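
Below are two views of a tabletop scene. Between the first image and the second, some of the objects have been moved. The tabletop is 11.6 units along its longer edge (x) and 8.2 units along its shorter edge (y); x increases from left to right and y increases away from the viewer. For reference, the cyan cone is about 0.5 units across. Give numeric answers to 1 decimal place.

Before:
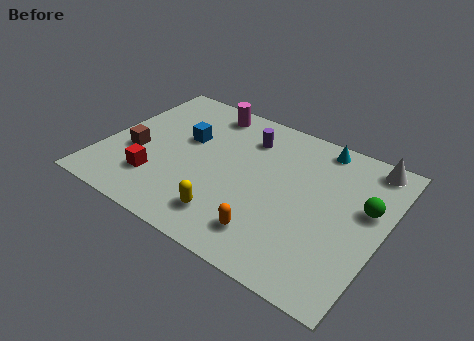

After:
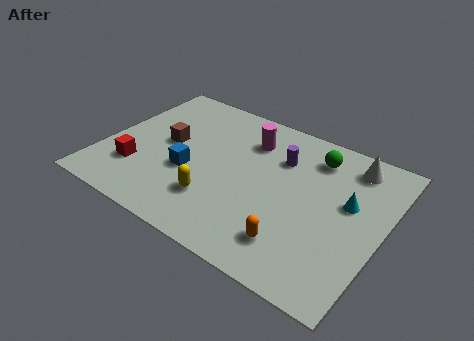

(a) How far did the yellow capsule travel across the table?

0.9

The yellow capsule was near (5.7, 1.6) before and (5.0, 2.2) after, so it travelled √(0.7² + 0.6²) ≈ 0.9 units.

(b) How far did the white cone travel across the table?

0.8

The white cone moved from about (10.6, 7.3) to (9.9, 6.9), a distance of √(0.7² + 0.4²) ≈ 0.8.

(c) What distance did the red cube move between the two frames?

0.9

The red cube was near (2.5, 2.1) before and (1.6, 2.3) after, so it travelled √(0.9² + 0.2²) ≈ 0.9 units.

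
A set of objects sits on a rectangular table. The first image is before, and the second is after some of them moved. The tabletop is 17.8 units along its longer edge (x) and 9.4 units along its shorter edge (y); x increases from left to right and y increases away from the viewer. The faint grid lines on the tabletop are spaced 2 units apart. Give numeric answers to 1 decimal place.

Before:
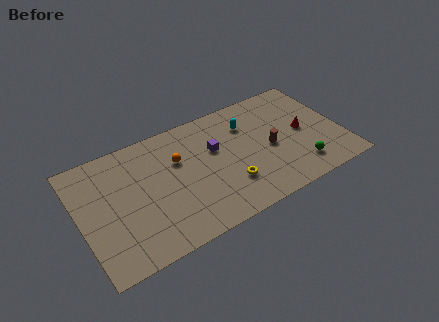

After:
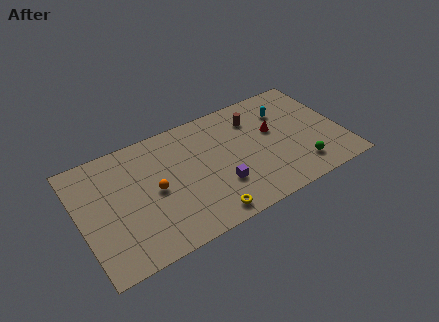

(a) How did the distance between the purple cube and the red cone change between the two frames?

-1.2

They were about 6.1 units apart before and 4.9 after — 1.2 units closer together.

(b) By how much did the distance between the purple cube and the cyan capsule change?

+3.9

The distance was about 2.6 in the first image and 6.5 in the second, so they moved 3.9 units further apart.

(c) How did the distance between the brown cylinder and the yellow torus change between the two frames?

+3.9

The distance was about 3.5 in the first image and 7.4 in the second, so they moved 3.9 units further apart.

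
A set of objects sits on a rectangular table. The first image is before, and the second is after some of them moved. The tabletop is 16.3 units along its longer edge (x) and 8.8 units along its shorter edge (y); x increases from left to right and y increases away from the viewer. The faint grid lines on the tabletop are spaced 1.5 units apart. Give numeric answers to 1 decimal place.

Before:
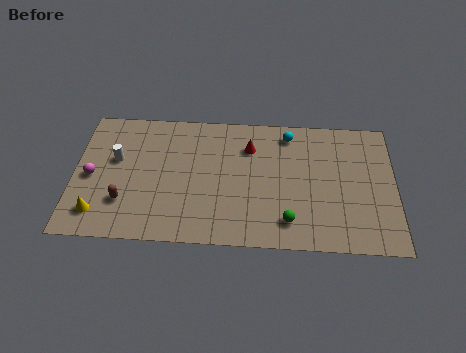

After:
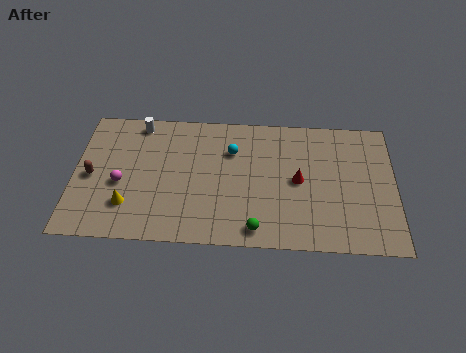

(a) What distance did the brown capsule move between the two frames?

2.3

The brown capsule was near (2.6, 2.5) before and (0.9, 4.1) after, so it travelled √(1.7² + 1.6²) ≈ 2.3 units.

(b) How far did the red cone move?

3.3

The red cone moved from about (8.9, 6.5) to (11.4, 4.4), a distance of √(2.5² + 2.1²) ≈ 3.3.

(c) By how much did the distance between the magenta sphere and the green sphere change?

-2.9

Before: roughly 10.3 units apart; after: 7.4. That's 2.9 units closer together.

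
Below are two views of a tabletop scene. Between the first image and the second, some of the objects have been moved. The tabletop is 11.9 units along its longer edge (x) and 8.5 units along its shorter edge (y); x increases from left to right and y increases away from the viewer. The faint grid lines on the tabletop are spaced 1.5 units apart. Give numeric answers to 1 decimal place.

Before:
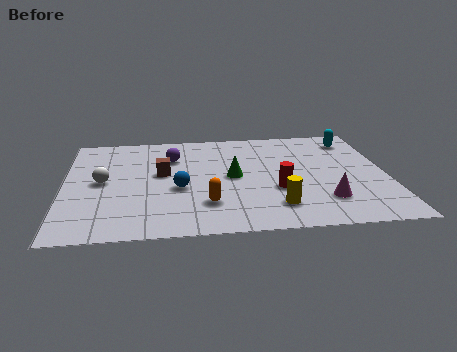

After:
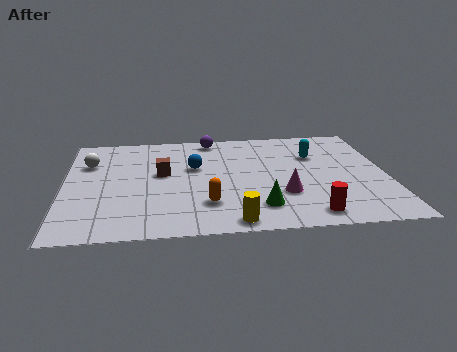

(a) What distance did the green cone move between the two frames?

2.7

From (6.2, 4.3) to (7.1, 1.8), the green cone covered √(0.9² + 2.5²) ≈ 2.7 units.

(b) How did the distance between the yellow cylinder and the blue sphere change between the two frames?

+0.7

They were about 3.9 units apart before and 4.6 after — 0.7 units further apart.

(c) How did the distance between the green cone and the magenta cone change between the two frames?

-2.7

They were about 4.0 units apart before and 1.3 after — 2.7 units closer together.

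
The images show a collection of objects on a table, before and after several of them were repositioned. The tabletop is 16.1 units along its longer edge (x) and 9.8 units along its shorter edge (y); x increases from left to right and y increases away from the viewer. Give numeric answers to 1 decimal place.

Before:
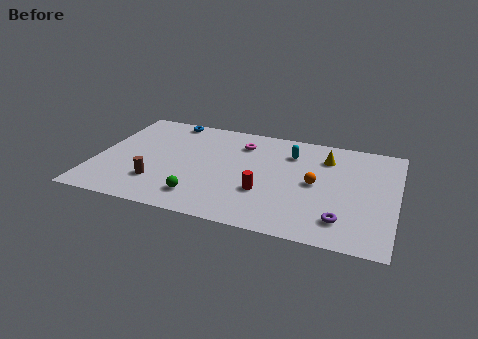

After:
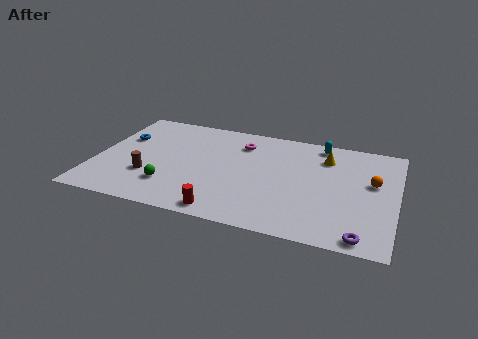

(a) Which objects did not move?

the magenta torus and the yellow cone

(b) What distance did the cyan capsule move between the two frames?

2.0

The cyan capsule moved from about (10.3, 7.4) to (11.8, 8.7), a distance of √(1.5² + 1.3²) ≈ 2.0.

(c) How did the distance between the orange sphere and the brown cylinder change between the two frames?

+3.5

Before: roughly 8.6 units apart; after: 12.1. That's 3.5 units further apart.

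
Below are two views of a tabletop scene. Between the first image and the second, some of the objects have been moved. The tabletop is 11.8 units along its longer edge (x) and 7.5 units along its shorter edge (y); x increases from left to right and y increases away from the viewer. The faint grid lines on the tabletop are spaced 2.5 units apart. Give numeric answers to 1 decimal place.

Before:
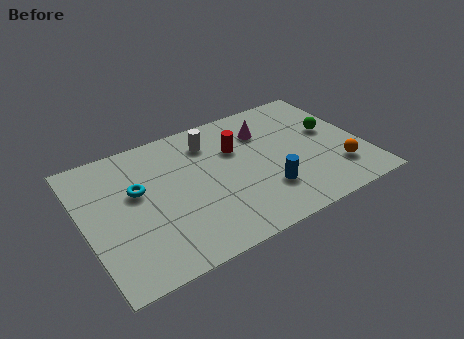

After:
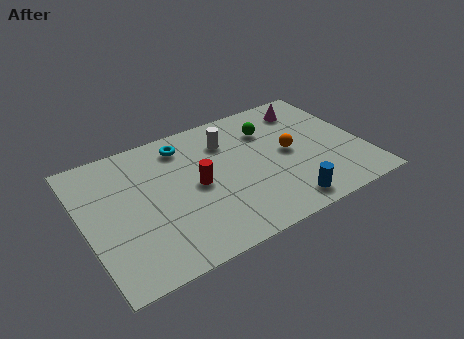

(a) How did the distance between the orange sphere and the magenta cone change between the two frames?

-1.8

The distance was about 4.4 in the first image and 2.6 in the second, so they moved 1.8 units closer together.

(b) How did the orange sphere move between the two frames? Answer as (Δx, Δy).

(-1.8, 1.9)

From the two frames, the orange sphere sits at roughly (10.5, 1.9) before and (8.7, 3.8) after.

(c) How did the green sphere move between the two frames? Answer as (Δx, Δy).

(-2.5, 1.2)

The green sphere was at about (10.6, 4.3) and moved to about (8.1, 5.5).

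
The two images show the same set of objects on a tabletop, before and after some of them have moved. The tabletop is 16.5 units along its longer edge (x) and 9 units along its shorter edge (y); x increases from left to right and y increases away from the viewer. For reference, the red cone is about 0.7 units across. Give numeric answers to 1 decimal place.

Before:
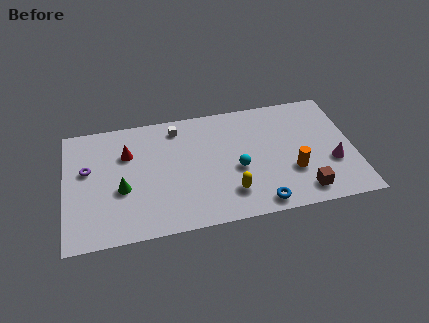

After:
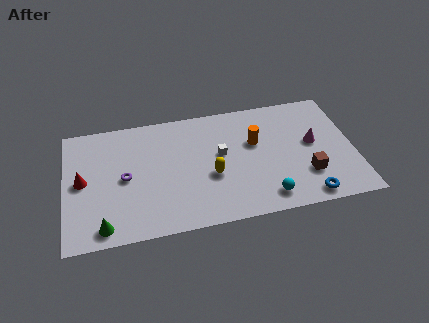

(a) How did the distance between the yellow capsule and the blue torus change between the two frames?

+4.0

The distance was about 1.9 in the first image and 5.9 in the second, so they moved 4.0 units further apart.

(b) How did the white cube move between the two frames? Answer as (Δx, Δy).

(2.4, -2.5)

From the two frames, the white cube sits at roughly (6.5, 7.6) before and (8.9, 5.1) after.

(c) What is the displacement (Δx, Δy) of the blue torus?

(2.7, 0.0)

The blue torus started near (10.9, 1.0) and ended near (13.6, 1.0).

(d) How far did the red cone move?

3.1

From (3.6, 6.2) to (1.0, 4.6), the red cone covered √(2.6² + 1.6²) ≈ 3.1 units.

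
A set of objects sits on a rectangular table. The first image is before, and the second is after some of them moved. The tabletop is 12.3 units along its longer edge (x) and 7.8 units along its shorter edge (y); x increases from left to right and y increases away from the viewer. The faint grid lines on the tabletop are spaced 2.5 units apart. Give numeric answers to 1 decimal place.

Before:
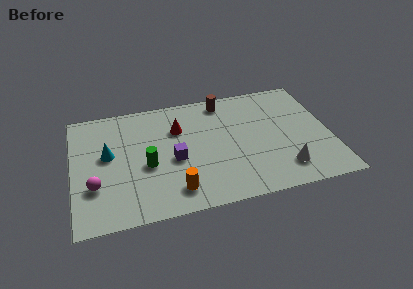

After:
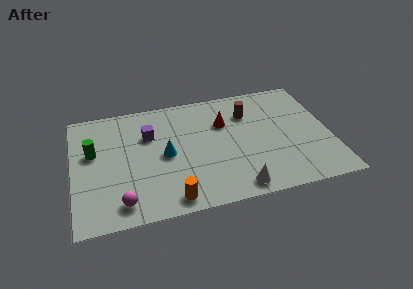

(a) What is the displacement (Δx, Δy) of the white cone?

(-2.3, -0.7)

The white cone was at about (9.9, 1.6) and moved to about (7.6, 0.9).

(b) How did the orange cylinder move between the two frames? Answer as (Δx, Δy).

(-0.2, -0.5)

The orange cylinder was at about (4.7, 1.4) and moved to about (4.5, 0.9).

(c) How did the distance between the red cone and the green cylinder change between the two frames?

+3.7

They were about 2.6 units apart before and 6.3 after — 3.7 units further apart.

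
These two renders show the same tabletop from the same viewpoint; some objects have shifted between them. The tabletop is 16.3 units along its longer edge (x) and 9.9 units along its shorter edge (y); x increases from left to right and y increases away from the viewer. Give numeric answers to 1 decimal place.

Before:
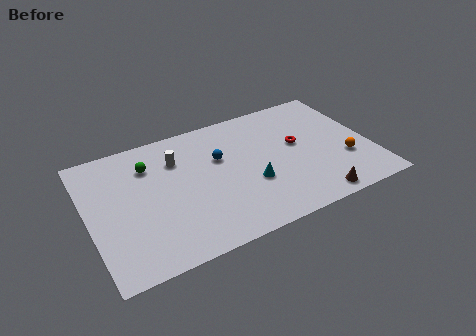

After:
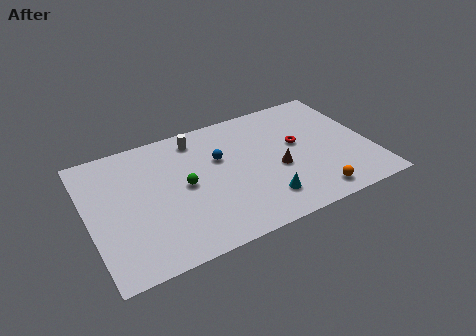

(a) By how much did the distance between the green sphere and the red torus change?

-2.0

Before: roughly 8.7 units apart; after: 6.7. That's 2.0 units closer together.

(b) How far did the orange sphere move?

3.0

The orange sphere moved from about (14.7, 3.3) to (12.5, 1.3), a distance of √(2.2² + 2.0²) ≈ 3.0.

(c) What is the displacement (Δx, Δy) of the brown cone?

(-1.7, 3.1)

The brown cone started near (12.5, 1.0) and ended near (10.8, 4.1).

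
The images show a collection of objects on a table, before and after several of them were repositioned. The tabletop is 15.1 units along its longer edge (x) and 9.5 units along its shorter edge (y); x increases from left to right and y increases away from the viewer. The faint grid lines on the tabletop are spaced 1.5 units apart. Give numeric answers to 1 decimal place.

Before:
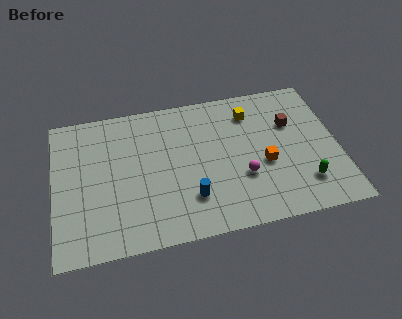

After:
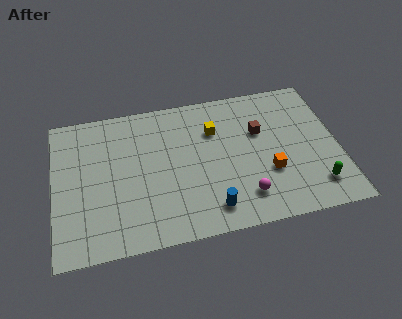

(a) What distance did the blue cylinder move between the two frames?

1.3

The blue cylinder moved from about (7.1, 2.5) to (8.1, 1.6), a distance of √(1.0² + 0.9²) ≈ 1.3.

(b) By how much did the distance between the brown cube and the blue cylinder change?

-1.4

The distance was about 6.8 in the first image and 5.4 in the second, so they moved 1.4 units closer together.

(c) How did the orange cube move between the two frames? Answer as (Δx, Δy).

(0.2, -0.6)

The orange cube started near (11.1, 3.9) and ended near (11.3, 3.3).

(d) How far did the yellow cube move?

2.2

The yellow cube moved from about (10.6, 7.5) to (8.6, 6.7), a distance of √(2.0² + 0.8²) ≈ 2.2.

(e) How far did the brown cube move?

1.7

The brown cube was near (12.7, 6.3) before and (11.0, 6.1) after, so it travelled √(1.7² + 0.2²) ≈ 1.7 units.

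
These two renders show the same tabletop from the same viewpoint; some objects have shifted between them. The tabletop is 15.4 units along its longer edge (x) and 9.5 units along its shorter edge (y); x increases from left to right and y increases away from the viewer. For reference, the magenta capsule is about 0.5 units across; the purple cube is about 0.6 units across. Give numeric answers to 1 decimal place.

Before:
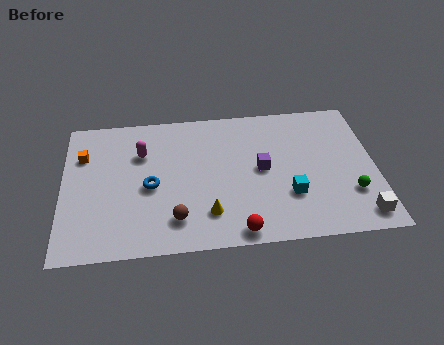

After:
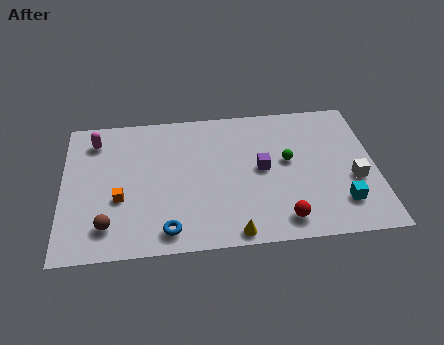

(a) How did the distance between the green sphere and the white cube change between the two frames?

+2.0

They were about 1.6 units apart before and 3.6 after — 2.0 units further apart.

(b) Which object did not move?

the purple cube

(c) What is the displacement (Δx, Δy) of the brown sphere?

(-3.3, -0.1)

The brown sphere started near (5.5, 2.0) and ended near (2.2, 1.9).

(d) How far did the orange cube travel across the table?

3.6

From (1.0, 6.7) to (2.8, 3.6), the orange cube covered √(1.8² + 3.1²) ≈ 3.6 units.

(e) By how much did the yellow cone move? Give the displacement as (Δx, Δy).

(1.2, -1.4)

From the two frames, the yellow cone sits at roughly (7.1, 2.2) before and (8.3, 0.8) after.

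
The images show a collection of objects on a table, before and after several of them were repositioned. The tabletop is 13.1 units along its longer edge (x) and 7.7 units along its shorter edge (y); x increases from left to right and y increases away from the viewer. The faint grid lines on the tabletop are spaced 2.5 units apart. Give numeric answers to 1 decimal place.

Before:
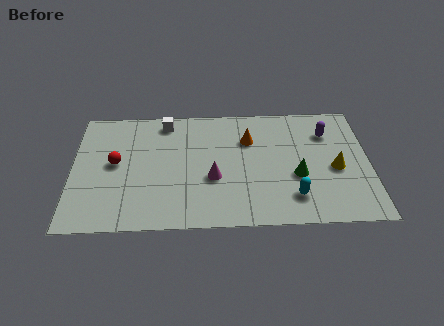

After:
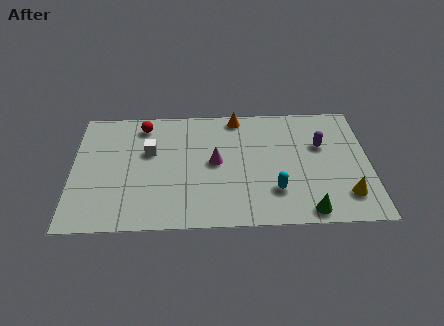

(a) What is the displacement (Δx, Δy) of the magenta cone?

(0.1, 1.0)

The magenta cone was at about (6.2, 3.0) and moved to about (6.3, 4.0).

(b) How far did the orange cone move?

1.6

The orange cone moved from about (7.8, 5.4) to (7.3, 6.9), a distance of √(0.5² + 1.5²) ≈ 1.6.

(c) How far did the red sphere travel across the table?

2.7

From (1.9, 4.1) to (3.1, 6.5), the red sphere covered √(1.2² + 2.4²) ≈ 2.7 units.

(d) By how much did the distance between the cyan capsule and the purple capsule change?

-0.8

Before: roughly 4.3 units apart; after: 3.5. That's 0.8 units closer together.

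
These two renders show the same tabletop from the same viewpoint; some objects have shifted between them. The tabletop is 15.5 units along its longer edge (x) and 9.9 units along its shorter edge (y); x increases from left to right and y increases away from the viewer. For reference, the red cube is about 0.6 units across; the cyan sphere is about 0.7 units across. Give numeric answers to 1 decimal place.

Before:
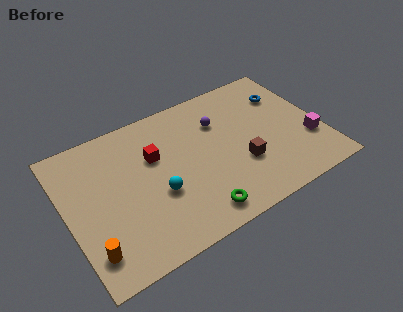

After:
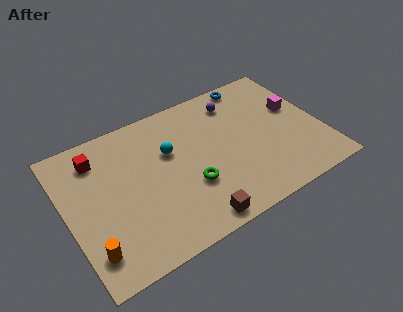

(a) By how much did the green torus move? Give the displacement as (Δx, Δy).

(-0.1, 2.0)

From the two frames, the green torus sits at roughly (7.3, 1.4) before and (7.2, 3.4) after.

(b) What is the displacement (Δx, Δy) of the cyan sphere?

(1.1, 2.5)

The cyan sphere was at about (5.3, 3.8) and moved to about (6.4, 6.3).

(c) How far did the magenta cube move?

2.7

The magenta cube moved from about (14.6, 3.2) to (14.2, 5.9), a distance of √(0.4² + 2.7²) ≈ 2.7.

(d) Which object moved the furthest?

the brown cube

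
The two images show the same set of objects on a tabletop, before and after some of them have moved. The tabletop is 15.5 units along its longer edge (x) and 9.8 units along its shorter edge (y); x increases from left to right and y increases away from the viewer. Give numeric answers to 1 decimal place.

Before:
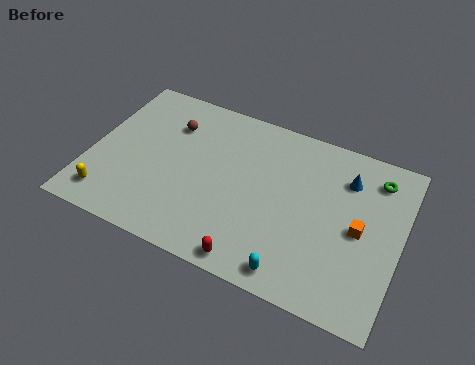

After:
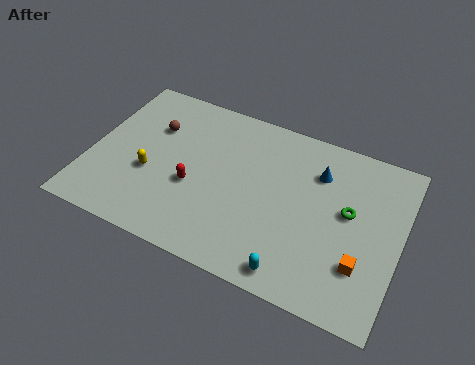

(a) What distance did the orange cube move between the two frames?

1.9

The orange cube was near (13.5, 4.7) before and (13.8, 2.8) after, so it travelled √(0.3² + 1.9²) ≈ 1.9 units.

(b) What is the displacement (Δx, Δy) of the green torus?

(-1.1, -2.5)

The green torus started near (14.0, 8.0) and ended near (12.9, 5.5).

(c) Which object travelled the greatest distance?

the red capsule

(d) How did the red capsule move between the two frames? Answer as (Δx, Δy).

(-3.4, 3.0)

The red capsule started near (8.7, 0.9) and ended near (5.3, 3.9).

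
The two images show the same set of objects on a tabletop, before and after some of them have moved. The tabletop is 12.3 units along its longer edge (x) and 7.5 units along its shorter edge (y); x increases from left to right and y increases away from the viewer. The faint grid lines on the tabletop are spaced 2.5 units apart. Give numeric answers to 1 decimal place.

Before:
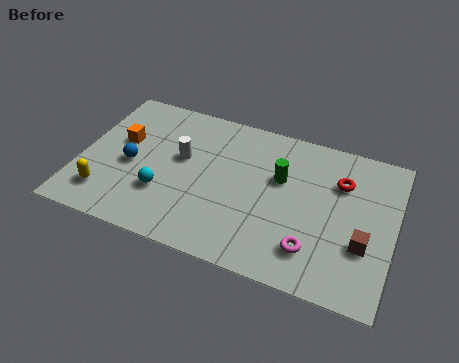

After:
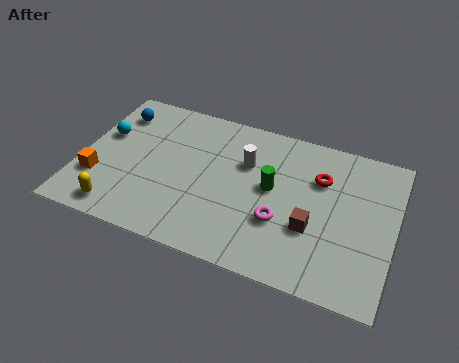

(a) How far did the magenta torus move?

1.6

The magenta torus was near (9.3, 1.7) before and (8.0, 2.6) after, so it travelled √(1.3² + 0.9²) ≈ 1.6 units.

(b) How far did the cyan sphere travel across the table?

3.4

From (3.4, 2.4) to (0.8, 4.6), the cyan sphere covered √(2.6² + 2.2²) ≈ 3.4 units.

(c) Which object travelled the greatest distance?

the cyan sphere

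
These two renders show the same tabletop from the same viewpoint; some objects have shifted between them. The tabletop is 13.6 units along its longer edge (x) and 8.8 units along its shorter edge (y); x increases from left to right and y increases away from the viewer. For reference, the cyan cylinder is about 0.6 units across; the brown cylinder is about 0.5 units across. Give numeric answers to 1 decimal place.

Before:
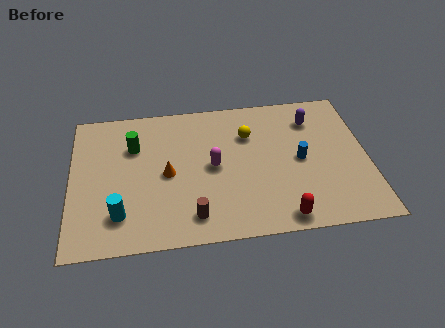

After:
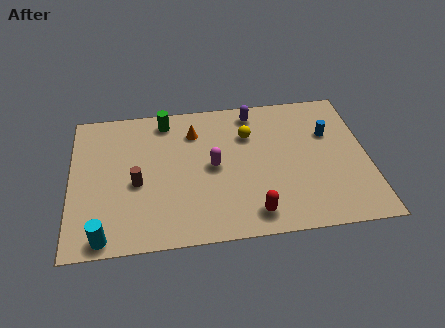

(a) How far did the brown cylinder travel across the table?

3.4

From (5.5, 1.5) to (3.0, 3.8), the brown cylinder covered √(2.5² + 2.3²) ≈ 3.4 units.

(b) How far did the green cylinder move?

2.1

The green cylinder was near (2.9, 6.1) before and (4.4, 7.6) after, so it travelled √(1.5² + 1.5²) ≈ 2.1 units.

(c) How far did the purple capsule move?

2.8

From (11.2, 6.8) to (8.5, 7.6), the purple capsule covered √(2.7² + 0.8²) ≈ 2.8 units.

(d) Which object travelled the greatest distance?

the brown cylinder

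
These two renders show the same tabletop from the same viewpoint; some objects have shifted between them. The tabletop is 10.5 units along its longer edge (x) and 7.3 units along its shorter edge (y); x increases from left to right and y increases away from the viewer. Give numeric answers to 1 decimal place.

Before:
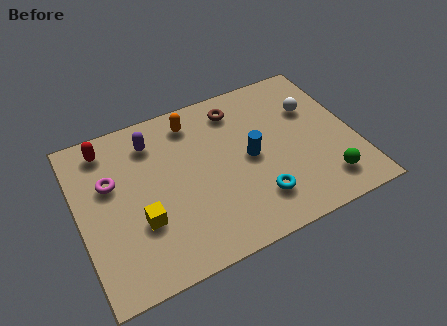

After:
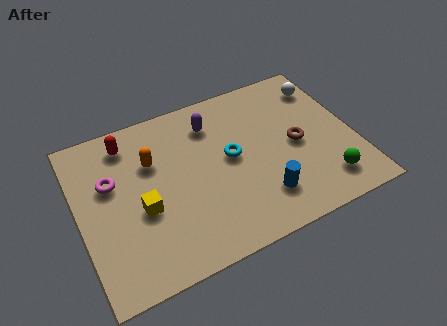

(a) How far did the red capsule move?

0.8

The red capsule was near (1.3, 6.2) before and (2.1, 6.1) after, so it travelled √(0.8² + 0.1²) ≈ 0.8 units.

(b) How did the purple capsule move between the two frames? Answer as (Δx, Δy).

(2.3, -0.1)

From the two frames, the purple capsule sits at roughly (3.0, 5.8) before and (5.3, 5.7) after.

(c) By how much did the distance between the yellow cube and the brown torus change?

+0.6

Before: roughly 5.4 units apart; after: 6.0. That's 0.6 units further apart.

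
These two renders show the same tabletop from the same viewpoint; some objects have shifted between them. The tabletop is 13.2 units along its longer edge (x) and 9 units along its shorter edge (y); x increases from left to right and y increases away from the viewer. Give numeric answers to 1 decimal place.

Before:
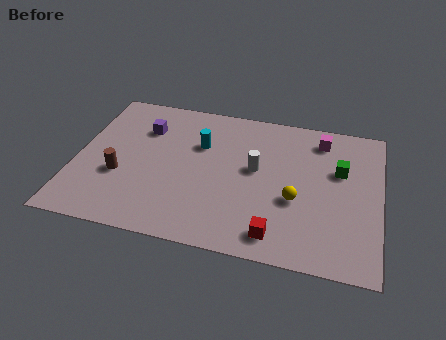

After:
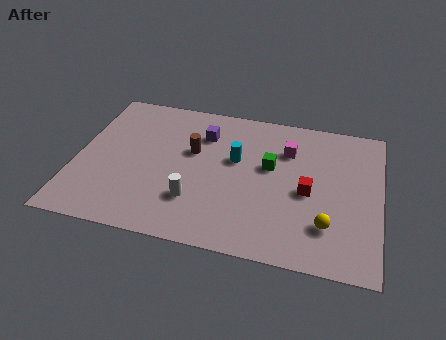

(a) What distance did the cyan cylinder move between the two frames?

1.7

From (5.3, 6.0) to (6.9, 5.4), the cyan cylinder covered √(1.6² + 0.6²) ≈ 1.7 units.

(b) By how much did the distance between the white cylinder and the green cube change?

+0.5

Before: roughly 3.7 units apart; after: 4.2. That's 0.5 units further apart.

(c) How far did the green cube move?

3.0

The green cube was near (11.4, 5.7) before and (8.4, 5.3) after, so it travelled √(3.0² + 0.4²) ≈ 3.0 units.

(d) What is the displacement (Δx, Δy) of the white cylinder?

(-2.5, -2.5)

From the two frames, the white cylinder sits at roughly (7.8, 5.0) before and (5.3, 2.5) after.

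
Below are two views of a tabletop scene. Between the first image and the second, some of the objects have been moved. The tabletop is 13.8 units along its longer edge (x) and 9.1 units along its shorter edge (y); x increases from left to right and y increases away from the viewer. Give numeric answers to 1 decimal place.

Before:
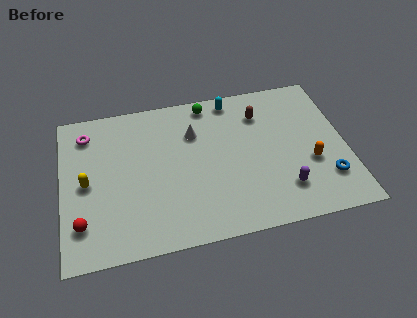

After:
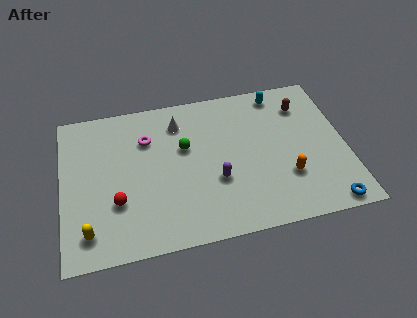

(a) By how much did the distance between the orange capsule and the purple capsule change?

+1.5

They were about 1.9 units apart before and 3.4 after — 1.5 units further apart.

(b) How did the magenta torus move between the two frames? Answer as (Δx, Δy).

(2.9, -0.9)

From the two frames, the magenta torus sits at roughly (1.3, 7.4) before and (4.2, 6.5) after.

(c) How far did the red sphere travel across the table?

1.9

The red sphere was near (0.9, 2.1) before and (2.6, 3.0) after, so it travelled √(1.7² + 0.9²) ≈ 1.9 units.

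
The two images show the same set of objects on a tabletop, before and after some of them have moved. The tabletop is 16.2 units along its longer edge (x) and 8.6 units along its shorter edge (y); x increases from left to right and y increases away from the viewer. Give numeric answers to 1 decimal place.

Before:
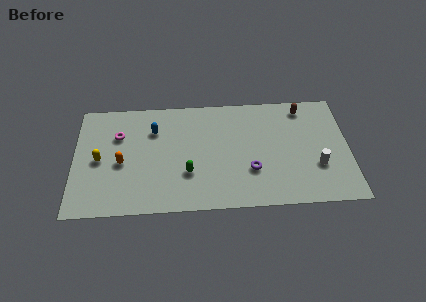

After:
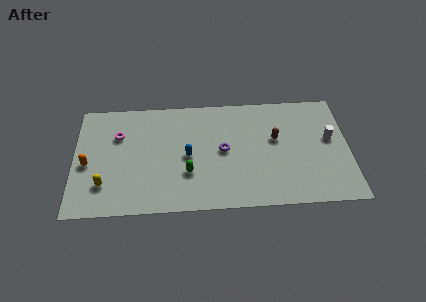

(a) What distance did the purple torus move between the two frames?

2.3

From (10.4, 2.8) to (8.8, 4.4), the purple torus covered √(1.6² + 1.6²) ≈ 2.3 units.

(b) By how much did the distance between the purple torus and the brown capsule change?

-2.4

The distance was about 5.6 in the first image and 3.2 in the second, so they moved 2.4 units closer together.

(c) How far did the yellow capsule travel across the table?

1.9

From (1.5, 4.1) to (1.8, 2.2), the yellow capsule covered √(0.3² + 1.9²) ≈ 1.9 units.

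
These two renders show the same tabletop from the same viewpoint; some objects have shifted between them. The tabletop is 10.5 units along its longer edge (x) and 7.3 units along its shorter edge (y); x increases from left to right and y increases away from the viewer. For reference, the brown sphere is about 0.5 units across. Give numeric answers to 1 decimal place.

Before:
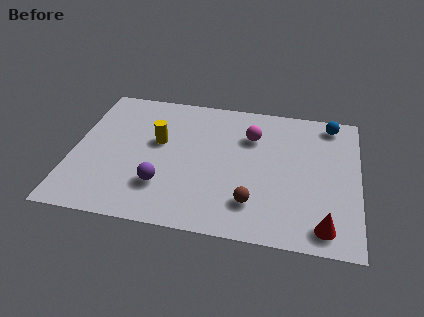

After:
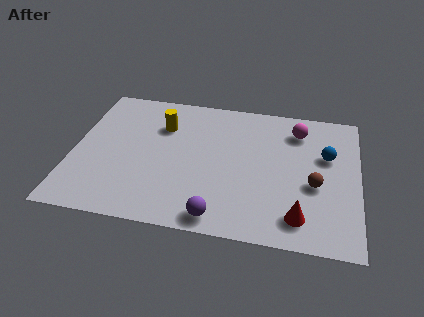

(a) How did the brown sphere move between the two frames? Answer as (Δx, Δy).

(2.2, 1.3)

From the two frames, the brown sphere sits at roughly (6.7, 1.7) before and (8.9, 3.0) after.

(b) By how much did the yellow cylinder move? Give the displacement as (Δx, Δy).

(0.1, 0.9)

The yellow cylinder started near (3.1, 4.3) and ended near (3.2, 5.2).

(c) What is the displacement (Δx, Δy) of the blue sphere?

(-0.1, -1.8)

From the two frames, the blue sphere sits at roughly (9.4, 6.4) before and (9.3, 4.6) after.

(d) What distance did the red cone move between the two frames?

0.9

From (9.3, 1.0) to (8.4, 1.3), the red cone covered √(0.9² + 0.3²) ≈ 0.9 units.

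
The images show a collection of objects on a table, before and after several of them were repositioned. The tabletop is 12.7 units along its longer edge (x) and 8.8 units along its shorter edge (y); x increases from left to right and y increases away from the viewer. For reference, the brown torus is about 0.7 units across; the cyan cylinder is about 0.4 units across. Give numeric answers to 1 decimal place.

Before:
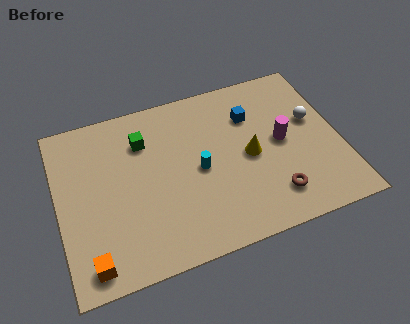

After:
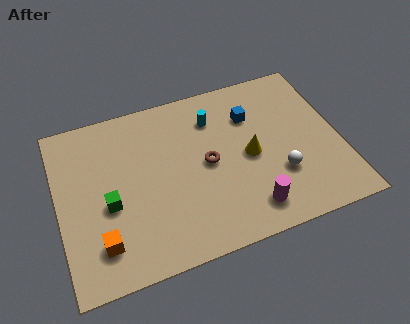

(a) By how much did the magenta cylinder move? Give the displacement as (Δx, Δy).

(-1.8, -3.0)

The magenta cylinder was at about (10.1, 4.5) and moved to about (8.3, 1.5).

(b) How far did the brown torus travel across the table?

3.7

From (9.4, 1.8) to (6.7, 4.4), the brown torus covered √(2.7² + 2.6²) ≈ 3.7 units.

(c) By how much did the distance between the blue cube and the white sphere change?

+0.7

The distance was about 2.9 in the first image and 3.6 in the second, so they moved 0.7 units further apart.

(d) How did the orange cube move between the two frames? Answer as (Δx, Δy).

(0.5, 0.8)

From the two frames, the orange cube sits at roughly (1.2, 1.1) before and (1.7, 1.9) after.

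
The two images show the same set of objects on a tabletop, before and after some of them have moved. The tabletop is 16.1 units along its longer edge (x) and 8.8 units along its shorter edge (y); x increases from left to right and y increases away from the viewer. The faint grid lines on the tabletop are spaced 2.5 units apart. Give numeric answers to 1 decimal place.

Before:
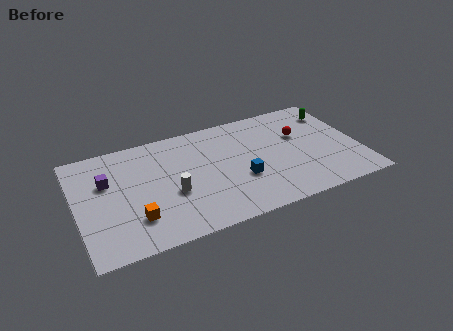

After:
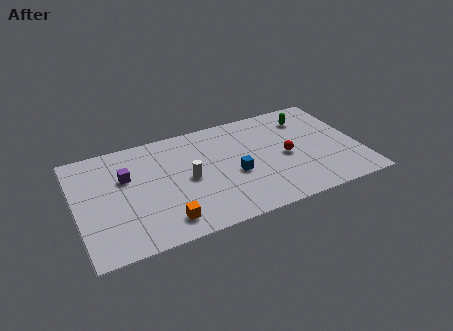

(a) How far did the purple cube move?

1.1

The purple cube was near (1.8, 5.7) before and (2.9, 5.7) after, so it travelled √(1.1² + 0.0²) ≈ 1.1 units.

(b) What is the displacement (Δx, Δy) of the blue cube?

(-0.3, 0.5)

The blue cube was at about (9.2, 3.2) and moved to about (8.9, 3.7).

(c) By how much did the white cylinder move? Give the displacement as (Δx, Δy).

(1.0, 0.8)

The white cylinder was at about (5.3, 3.5) and moved to about (6.3, 4.3).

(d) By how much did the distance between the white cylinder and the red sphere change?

-2.3

Before: roughly 7.9 units apart; after: 5.6. That's 2.3 units closer together.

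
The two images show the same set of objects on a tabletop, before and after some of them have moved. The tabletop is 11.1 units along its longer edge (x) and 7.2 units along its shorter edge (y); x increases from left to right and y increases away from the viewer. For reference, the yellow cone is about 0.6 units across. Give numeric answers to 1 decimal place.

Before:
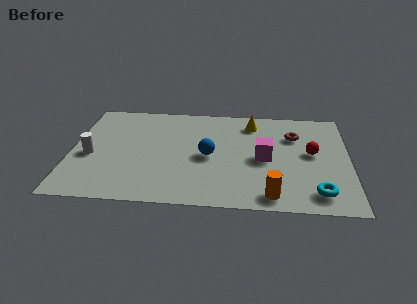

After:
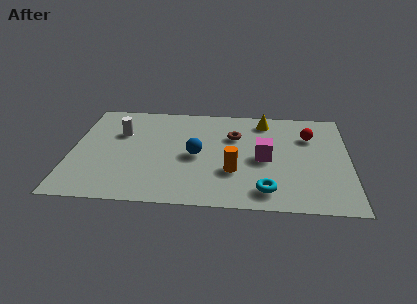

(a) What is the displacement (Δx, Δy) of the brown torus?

(-2.4, -0.2)

From the two frames, the brown torus sits at roughly (8.9, 5.1) before and (6.5, 4.9) after.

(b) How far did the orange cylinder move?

2.1

The orange cylinder was near (8.0, 0.9) before and (6.5, 2.4) after, so it travelled √(1.5² + 1.5²) ≈ 2.1 units.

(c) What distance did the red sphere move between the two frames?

1.2

From (9.6, 3.9) to (9.5, 5.1), the red sphere covered √(0.1² + 1.2²) ≈ 1.2 units.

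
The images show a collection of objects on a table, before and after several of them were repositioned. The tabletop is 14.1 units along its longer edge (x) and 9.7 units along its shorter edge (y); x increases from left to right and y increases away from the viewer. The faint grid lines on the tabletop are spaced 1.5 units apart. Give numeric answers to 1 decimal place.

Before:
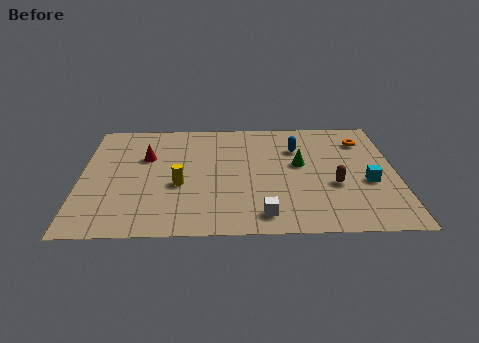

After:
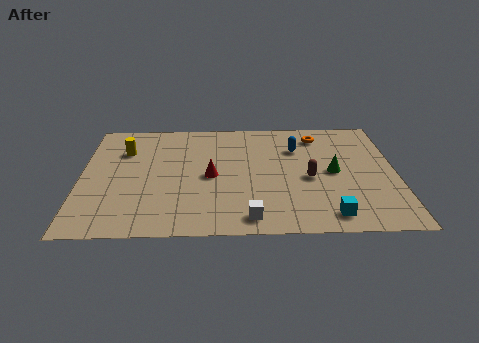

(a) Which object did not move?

the blue capsule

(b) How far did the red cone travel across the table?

3.4

The red cone moved from about (2.9, 6.3) to (5.8, 4.6), a distance of √(2.9² + 1.7²) ≈ 3.4.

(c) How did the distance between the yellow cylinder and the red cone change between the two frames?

+1.7

They were about 2.8 units apart before and 4.5 after — 1.7 units further apart.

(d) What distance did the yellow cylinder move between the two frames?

3.9

The yellow cylinder was near (4.4, 3.9) before and (1.9, 6.9) after, so it travelled √(2.5² + 3.0²) ≈ 3.9 units.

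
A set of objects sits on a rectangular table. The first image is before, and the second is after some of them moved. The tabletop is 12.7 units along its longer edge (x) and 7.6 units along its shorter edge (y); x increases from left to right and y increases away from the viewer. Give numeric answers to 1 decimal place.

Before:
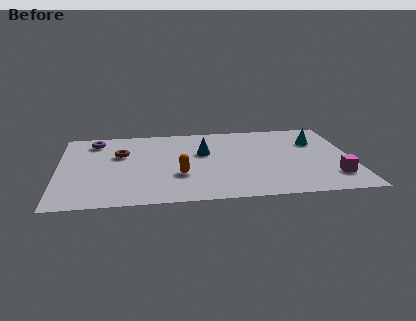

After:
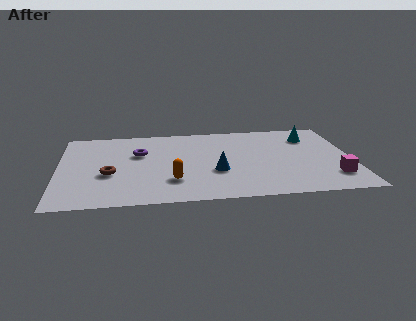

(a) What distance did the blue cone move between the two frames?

2.0

The blue cone moved from about (6.3, 4.7) to (6.8, 2.8), a distance of √(0.5² + 1.9²) ≈ 2.0.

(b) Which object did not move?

the magenta cube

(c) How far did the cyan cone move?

0.5

The cyan cone was near (11.2, 5.3) before and (11.0, 5.8) after, so it travelled √(0.2² + 0.5²) ≈ 0.5 units.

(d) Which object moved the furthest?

the purple torus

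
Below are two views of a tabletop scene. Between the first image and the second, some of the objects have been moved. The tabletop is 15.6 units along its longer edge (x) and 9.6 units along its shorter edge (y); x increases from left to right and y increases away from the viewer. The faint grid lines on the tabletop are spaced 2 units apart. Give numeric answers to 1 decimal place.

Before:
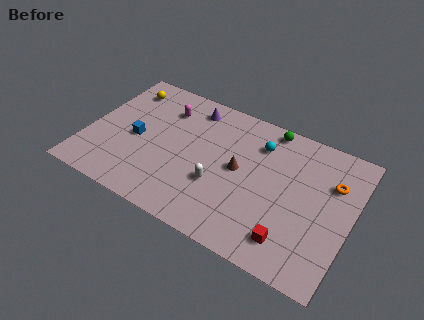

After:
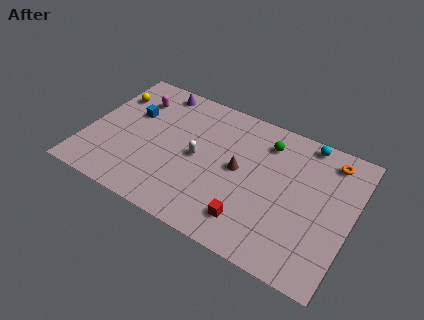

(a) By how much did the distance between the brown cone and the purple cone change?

+2.0

Before: roughly 4.5 units apart; after: 6.5. That's 2.0 units further apart.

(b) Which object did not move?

the brown cone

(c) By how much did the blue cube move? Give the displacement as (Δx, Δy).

(-0.5, 1.7)

The blue cube was at about (2.9, 4.4) and moved to about (2.4, 6.1).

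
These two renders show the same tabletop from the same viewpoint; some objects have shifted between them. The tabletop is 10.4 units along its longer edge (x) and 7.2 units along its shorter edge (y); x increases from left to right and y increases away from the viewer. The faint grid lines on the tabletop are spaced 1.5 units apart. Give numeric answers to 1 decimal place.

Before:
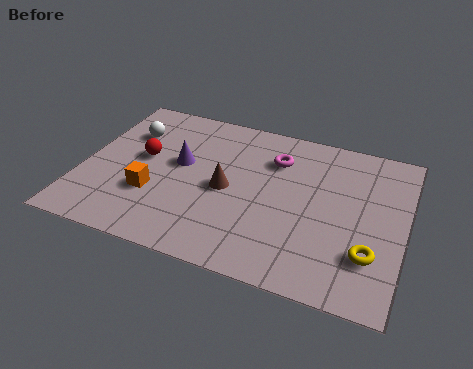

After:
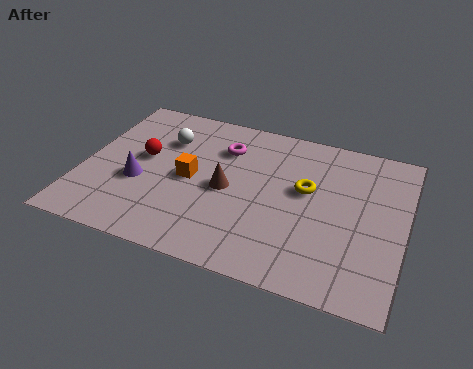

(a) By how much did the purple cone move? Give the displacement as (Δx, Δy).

(-1.2, -1.3)

The purple cone started near (3.1, 4.1) and ended near (1.9, 2.8).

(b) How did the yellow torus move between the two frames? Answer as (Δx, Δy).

(-2.2, 2.2)

From the two frames, the yellow torus sits at roughly (9.4, 2.0) before and (7.2, 4.2) after.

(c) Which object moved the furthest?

the yellow torus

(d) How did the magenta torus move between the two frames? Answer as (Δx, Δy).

(-1.7, 0.0)

The magenta torus started near (6.1, 5.3) and ended near (4.4, 5.3).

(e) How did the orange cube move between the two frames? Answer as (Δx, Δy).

(1.1, 1.1)

The orange cube started near (2.4, 2.4) and ended near (3.5, 3.5).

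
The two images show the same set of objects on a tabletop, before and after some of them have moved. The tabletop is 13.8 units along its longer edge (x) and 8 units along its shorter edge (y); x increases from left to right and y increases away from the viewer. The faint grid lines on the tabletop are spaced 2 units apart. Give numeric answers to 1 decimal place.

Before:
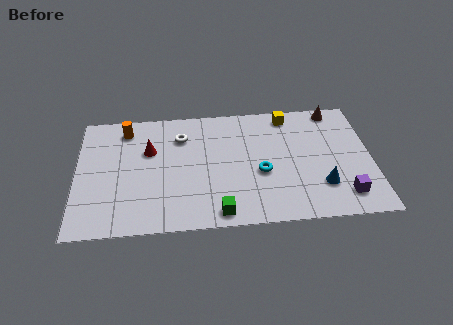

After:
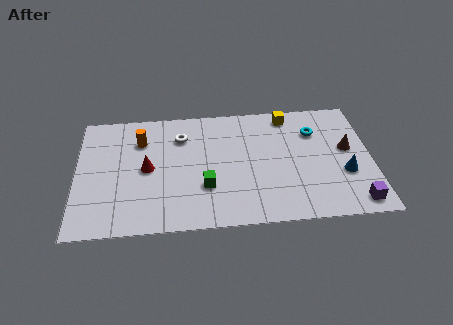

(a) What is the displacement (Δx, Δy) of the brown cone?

(0.5, -2.7)

The brown cone was at about (12.2, 7.2) and moved to about (12.7, 4.5).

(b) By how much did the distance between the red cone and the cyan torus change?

+2.6

They were about 5.5 units apart before and 8.1 after — 2.6 units further apart.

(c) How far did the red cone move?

1.2

From (3.4, 5.2) to (3.3, 4.0), the red cone covered √(0.1² + 1.2²) ≈ 1.2 units.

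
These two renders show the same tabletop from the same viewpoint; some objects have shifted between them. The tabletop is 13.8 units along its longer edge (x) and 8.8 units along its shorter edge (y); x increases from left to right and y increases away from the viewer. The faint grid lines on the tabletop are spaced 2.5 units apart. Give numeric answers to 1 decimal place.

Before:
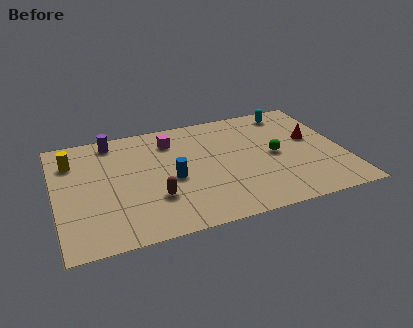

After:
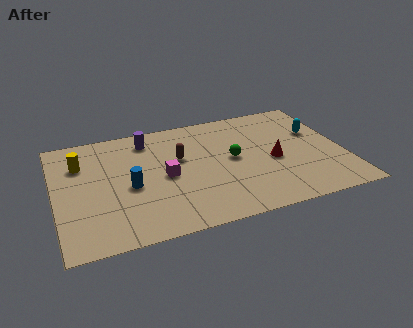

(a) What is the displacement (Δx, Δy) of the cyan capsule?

(1.1, -2.0)

The cyan capsule was at about (11.6, 7.6) and moved to about (12.7, 5.6).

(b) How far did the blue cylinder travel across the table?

2.0

The blue cylinder moved from about (5.5, 3.9) to (3.5, 3.9), a distance of √(2.0² + 0.0²) ≈ 2.0.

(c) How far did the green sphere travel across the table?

2.0

The green sphere moved from about (10.5, 4.3) to (8.5, 4.6), a distance of √(2.0² + 0.3²) ≈ 2.0.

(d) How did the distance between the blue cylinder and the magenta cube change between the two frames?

-1.3

Before: roughly 3.0 units apart; after: 1.7. That's 1.3 units closer together.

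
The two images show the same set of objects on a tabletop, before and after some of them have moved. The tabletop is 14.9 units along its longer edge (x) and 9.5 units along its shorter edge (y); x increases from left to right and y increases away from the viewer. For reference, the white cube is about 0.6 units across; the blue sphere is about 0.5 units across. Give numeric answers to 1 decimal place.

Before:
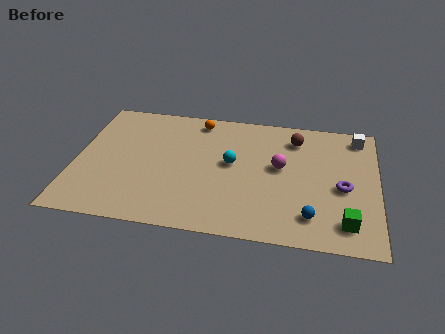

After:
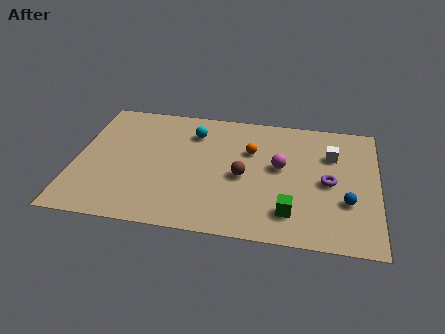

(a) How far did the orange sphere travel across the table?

3.4

The orange sphere was near (5.9, 8.3) before and (8.6, 6.3) after, so it travelled √(2.7² + 2.0²) ≈ 3.4 units.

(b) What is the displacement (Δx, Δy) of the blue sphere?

(1.7, 1.3)

The blue sphere started near (11.7, 1.9) and ended near (13.4, 3.2).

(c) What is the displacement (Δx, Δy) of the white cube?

(-1.3, -1.6)

The white cube was at about (13.9, 8.2) and moved to about (12.6, 6.6).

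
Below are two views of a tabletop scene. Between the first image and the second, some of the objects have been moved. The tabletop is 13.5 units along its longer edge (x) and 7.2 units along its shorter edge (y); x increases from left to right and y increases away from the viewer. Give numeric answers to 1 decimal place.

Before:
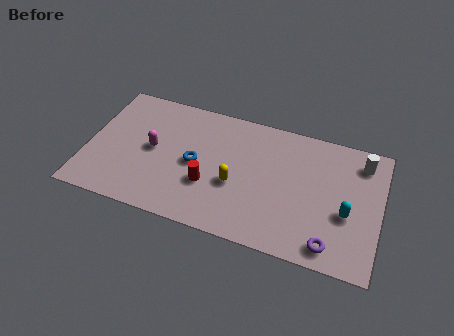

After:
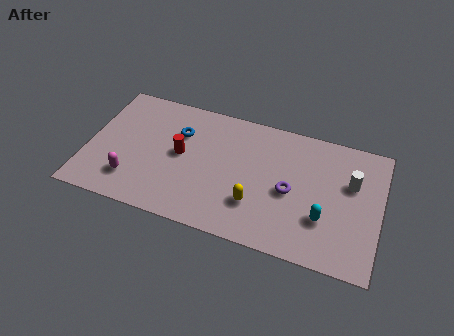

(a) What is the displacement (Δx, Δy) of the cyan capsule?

(-1.0, -0.6)

The cyan capsule was at about (12.0, 2.9) and moved to about (11.0, 2.3).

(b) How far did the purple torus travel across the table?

3.0

The purple torus was near (11.4, 1.0) before and (9.4, 3.3) after, so it travelled √(2.0² + 2.3²) ≈ 3.0 units.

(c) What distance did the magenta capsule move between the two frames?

2.2

From (3.0, 3.7) to (2.2, 1.7), the magenta capsule covered √(0.8² + 2.0²) ≈ 2.2 units.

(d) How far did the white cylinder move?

1.4

From (12.5, 5.9) to (12.1, 4.6), the white cylinder covered √(0.4² + 1.3²) ≈ 1.4 units.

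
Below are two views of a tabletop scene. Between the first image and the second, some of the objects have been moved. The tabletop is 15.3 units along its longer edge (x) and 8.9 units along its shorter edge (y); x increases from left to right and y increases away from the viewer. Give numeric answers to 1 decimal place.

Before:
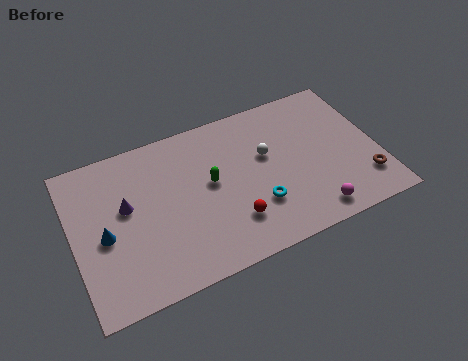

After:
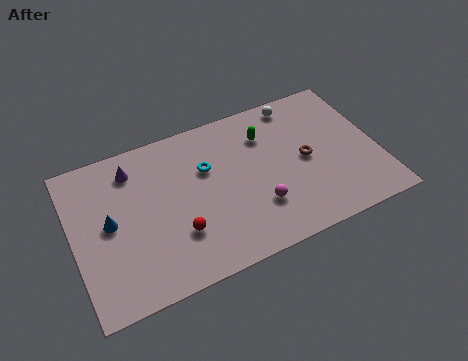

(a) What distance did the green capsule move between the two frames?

3.4

The green capsule moved from about (6.9, 4.9) to (9.9, 6.6), a distance of √(3.0² + 1.7²) ≈ 3.4.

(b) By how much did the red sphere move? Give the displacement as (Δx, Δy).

(-2.7, 0.4)

The red sphere started near (7.7, 2.3) and ended near (5.0, 2.7).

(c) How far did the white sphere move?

3.1

The white sphere was near (9.8, 5.4) before and (11.7, 7.9) after, so it travelled √(1.9² + 2.5²) ≈ 3.1 units.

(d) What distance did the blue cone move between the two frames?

0.7

The blue cone moved from about (1.5, 4.0) to (1.8, 4.6), a distance of √(0.3² + 0.6²) ≈ 0.7.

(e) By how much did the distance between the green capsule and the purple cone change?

+2.5

They were about 4.2 units apart before and 6.7 after — 2.5 units further apart.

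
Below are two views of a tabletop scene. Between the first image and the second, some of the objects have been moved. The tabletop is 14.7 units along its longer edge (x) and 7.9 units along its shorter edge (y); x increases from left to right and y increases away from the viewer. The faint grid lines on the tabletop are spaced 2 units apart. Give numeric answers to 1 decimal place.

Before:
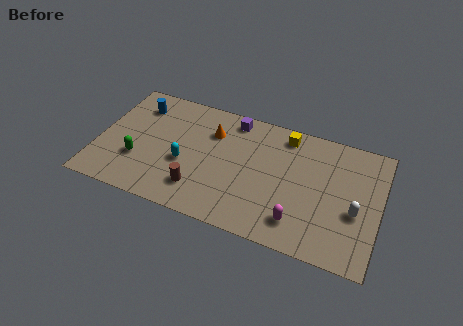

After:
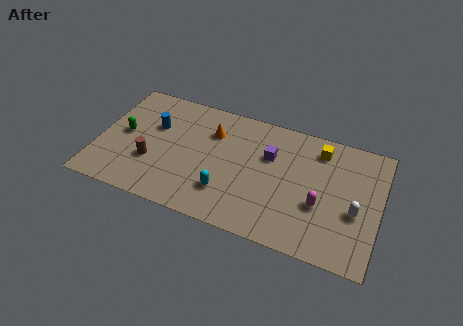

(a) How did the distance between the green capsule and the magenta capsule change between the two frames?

+1.9

The distance was about 8.6 in the first image and 10.5 in the second, so they moved 1.9 units further apart.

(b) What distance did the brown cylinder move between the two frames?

2.8

The brown cylinder was near (5.5, 1.8) before and (2.9, 2.7) after, so it travelled √(2.6² + 0.9²) ≈ 2.8 units.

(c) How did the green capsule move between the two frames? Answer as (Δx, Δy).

(-0.9, 1.5)

The green capsule was at about (2.2, 2.6) and moved to about (1.3, 4.1).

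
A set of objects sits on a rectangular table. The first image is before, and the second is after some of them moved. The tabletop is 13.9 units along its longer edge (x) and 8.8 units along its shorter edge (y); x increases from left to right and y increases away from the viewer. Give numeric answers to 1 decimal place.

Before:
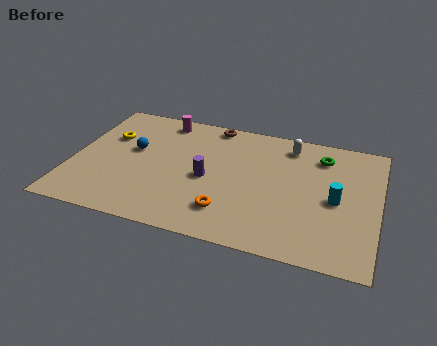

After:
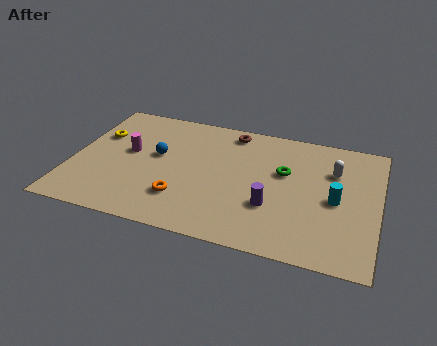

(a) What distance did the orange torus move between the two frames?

2.1

The orange torus moved from about (7.3, 2.0) to (5.2, 2.3), a distance of √(2.1² + 0.3²) ≈ 2.1.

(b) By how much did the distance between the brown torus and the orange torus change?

-0.4

The distance was about 6.1 in the first image and 5.7 in the second, so they moved 0.4 units closer together.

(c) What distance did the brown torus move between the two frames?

0.9

The brown torus moved from about (6.1, 8.0) to (7.0, 7.7), a distance of √(0.9² + 0.3²) ≈ 0.9.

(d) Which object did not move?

the cyan cylinder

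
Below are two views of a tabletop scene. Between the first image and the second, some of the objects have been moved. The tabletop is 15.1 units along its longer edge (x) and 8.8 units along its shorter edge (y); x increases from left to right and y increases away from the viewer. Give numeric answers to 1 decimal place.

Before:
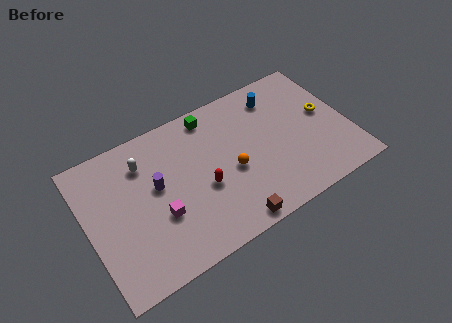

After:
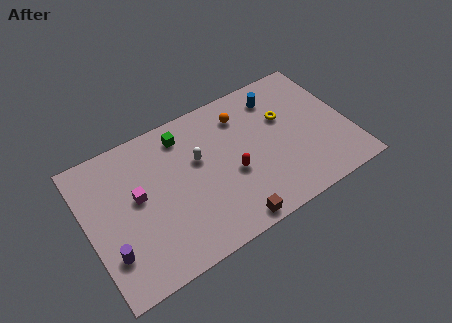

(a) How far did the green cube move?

1.7

From (7.6, 7.7) to (5.9, 7.3), the green cube covered √(1.7² + 0.4²) ≈ 1.7 units.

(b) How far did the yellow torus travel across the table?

2.4

The yellow torus moved from about (13.9, 4.8) to (11.6, 5.6), a distance of √(2.3² + 0.8²) ≈ 2.4.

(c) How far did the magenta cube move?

2.0

The magenta cube moved from about (3.9, 3.2) to (2.9, 4.9), a distance of √(1.0² + 1.7²) ≈ 2.0.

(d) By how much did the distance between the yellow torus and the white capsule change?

-5.5

The distance was about 10.6 in the first image and 5.1 in the second, so they moved 5.5 units closer together.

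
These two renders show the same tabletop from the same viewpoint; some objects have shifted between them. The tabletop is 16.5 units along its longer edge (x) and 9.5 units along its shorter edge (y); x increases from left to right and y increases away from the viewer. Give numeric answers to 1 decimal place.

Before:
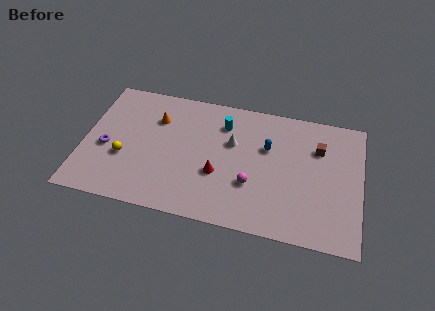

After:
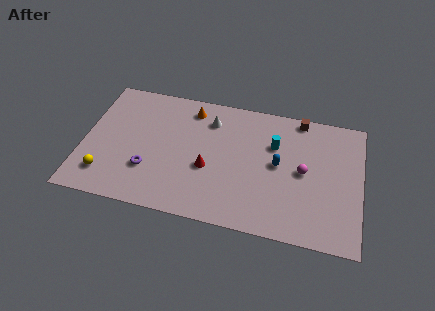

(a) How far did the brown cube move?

2.3

The brown cube moved from about (13.9, 6.7) to (12.7, 8.7), a distance of √(1.2² + 2.0²) ≈ 2.3.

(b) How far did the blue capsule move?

1.3

The blue capsule moved from about (10.9, 6.1) to (11.6, 5.0), a distance of √(0.7² + 1.1²) ≈ 1.3.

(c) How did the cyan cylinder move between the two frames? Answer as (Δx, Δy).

(3.1, -0.9)

From the two frames, the cyan cylinder sits at roughly (8.2, 7.3) before and (11.3, 6.4) after.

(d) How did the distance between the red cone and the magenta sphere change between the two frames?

+3.7

They were about 2.0 units apart before and 5.7 after — 3.7 units further apart.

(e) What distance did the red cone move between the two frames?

0.7

The red cone was near (8.1, 3.5) before and (7.5, 3.8) after, so it travelled √(0.6² + 0.3²) ≈ 0.7 units.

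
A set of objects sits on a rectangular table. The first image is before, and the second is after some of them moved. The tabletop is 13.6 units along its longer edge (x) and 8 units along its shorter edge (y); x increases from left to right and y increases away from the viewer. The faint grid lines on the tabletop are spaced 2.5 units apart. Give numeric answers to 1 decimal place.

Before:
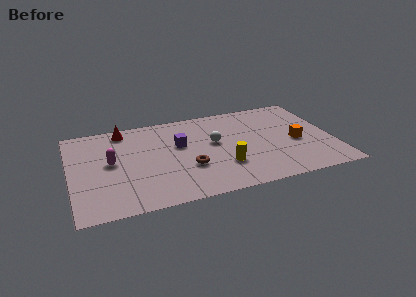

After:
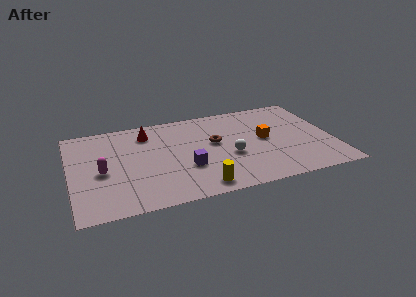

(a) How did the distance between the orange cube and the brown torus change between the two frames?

-3.1

The distance was about 5.7 in the first image and 2.6 in the second, so they moved 3.1 units closer together.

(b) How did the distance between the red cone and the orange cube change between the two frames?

-3.1

The distance was about 9.5 in the first image and 6.4 in the second, so they moved 3.1 units closer together.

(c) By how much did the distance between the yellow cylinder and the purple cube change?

-1.4

They were about 3.3 units apart before and 1.9 after — 1.4 units closer together.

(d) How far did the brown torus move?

2.3

The brown torus was near (6.0, 2.8) before and (7.5, 4.6) after, so it travelled √(1.5² + 1.8²) ≈ 2.3 units.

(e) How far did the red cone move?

1.3

From (2.9, 7.0) to (4.1, 6.4), the red cone covered √(1.2² + 0.6²) ≈ 1.3 units.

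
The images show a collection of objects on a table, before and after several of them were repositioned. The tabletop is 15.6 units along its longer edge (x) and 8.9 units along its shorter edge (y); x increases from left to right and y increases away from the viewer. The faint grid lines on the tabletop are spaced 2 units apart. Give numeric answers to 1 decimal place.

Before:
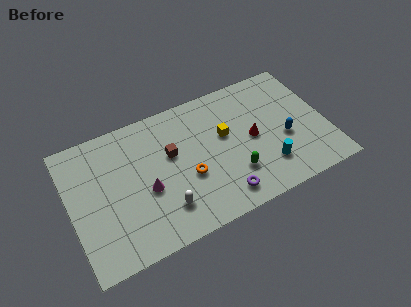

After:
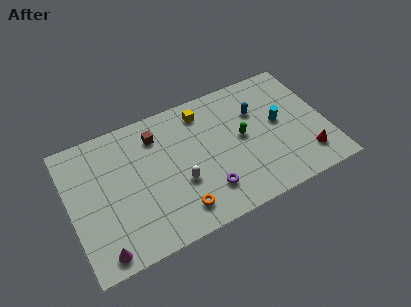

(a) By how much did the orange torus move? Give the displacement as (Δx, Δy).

(-0.8, -1.9)

The orange torus started near (7.0, 3.5) and ended near (6.2, 1.6).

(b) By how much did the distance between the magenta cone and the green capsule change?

+4.4

Before: roughly 5.3 units apart; after: 9.7. That's 4.4 units further apart.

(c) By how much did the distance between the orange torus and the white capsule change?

-0.4

Before: roughly 2.1 units apart; after: 1.7. That's 0.4 units closer together.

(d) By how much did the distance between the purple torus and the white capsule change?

-1.6

Before: roughly 3.5 units apart; after: 1.9. That's 1.6 units closer together.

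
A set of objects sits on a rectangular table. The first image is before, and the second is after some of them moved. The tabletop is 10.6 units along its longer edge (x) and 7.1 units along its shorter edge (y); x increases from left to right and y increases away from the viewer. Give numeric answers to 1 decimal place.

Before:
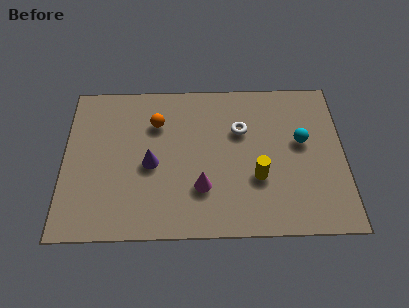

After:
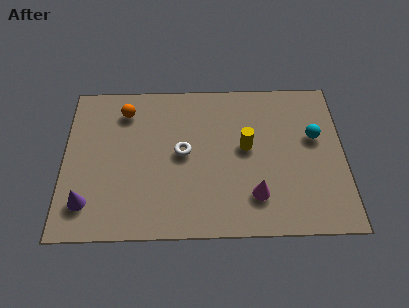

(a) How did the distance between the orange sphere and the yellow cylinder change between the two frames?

+0.3

The distance was about 4.6 in the first image and 4.9 in the second, so they moved 0.3 units further apart.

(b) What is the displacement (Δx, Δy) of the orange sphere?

(-1.2, 0.6)

From the two frames, the orange sphere sits at roughly (3.5, 5.1) before and (2.3, 5.7) after.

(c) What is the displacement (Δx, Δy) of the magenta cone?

(2.0, -0.4)

The magenta cone started near (5.2, 2.1) and ended near (7.2, 1.7).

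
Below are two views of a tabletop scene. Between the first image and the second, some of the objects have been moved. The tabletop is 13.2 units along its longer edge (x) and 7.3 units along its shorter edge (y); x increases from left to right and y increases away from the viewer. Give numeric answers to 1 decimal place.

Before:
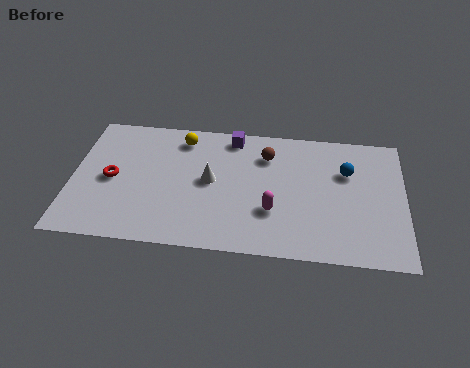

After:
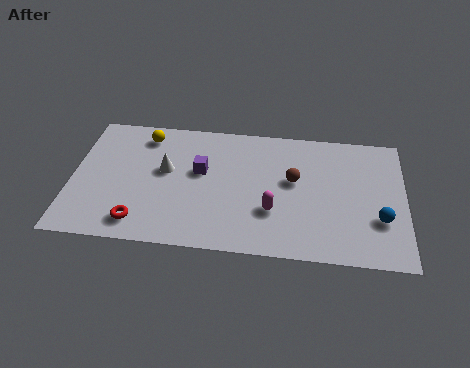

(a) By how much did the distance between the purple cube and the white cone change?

-1.3

The distance was about 2.7 in the first image and 1.4 in the second, so they moved 1.3 units closer together.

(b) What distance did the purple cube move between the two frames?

2.4

The purple cube moved from about (6.3, 6.4) to (5.1, 4.3), a distance of √(1.2² + 2.1²) ≈ 2.4.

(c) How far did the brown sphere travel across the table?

1.7

The brown sphere was near (7.7, 5.5) before and (8.8, 4.2) after, so it travelled √(1.1² + 1.3²) ≈ 1.7 units.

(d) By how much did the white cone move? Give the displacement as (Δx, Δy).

(-1.8, 0.4)

The white cone was at about (5.5, 3.8) and moved to about (3.7, 4.2).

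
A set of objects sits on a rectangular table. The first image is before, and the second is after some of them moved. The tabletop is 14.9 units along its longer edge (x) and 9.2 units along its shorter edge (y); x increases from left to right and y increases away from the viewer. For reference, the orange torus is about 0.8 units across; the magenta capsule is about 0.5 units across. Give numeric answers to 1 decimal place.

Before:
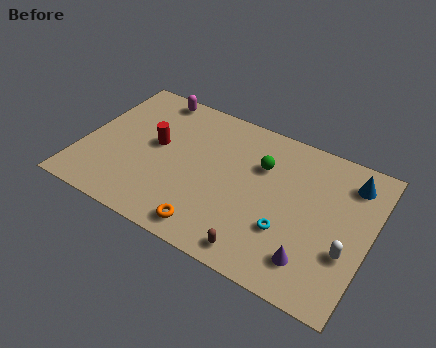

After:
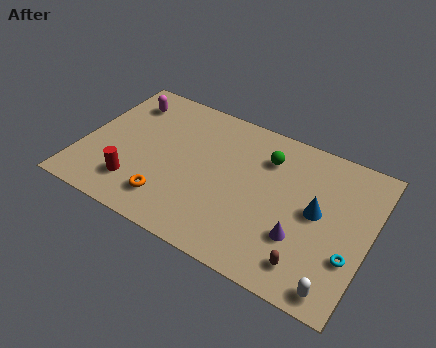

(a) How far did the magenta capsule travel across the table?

1.6

From (3.0, 8.3) to (1.7, 7.3), the magenta capsule covered √(1.3² + 1.0²) ≈ 1.6 units.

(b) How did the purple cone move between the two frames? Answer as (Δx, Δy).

(-0.7, 1.0)

The purple cone was at about (12.3, 1.9) and moved to about (11.6, 2.9).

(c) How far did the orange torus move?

2.4

From (7.2, 1.2) to (4.9, 1.9), the orange torus covered √(2.3² + 0.7²) ≈ 2.4 units.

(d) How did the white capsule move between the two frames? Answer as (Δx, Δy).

(-0.2, -2.2)

From the two frames, the white capsule sits at roughly (13.9, 3.2) before and (13.7, 1.0) after.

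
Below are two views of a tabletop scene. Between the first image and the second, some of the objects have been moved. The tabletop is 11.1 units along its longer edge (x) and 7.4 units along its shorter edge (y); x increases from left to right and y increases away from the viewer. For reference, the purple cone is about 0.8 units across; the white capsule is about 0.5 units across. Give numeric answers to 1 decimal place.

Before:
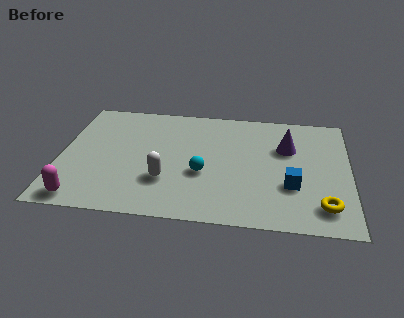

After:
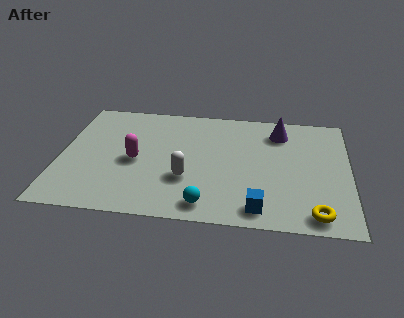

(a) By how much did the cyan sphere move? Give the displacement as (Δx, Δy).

(0.2, -1.9)

The cyan sphere was at about (5.5, 2.9) and moved to about (5.7, 1.0).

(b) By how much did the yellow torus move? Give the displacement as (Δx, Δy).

(-0.3, -0.5)

From the two frames, the yellow torus sits at roughly (10.1, 1.4) before and (9.8, 0.9) after.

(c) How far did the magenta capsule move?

3.2

The magenta capsule was near (1.0, 0.8) before and (2.9, 3.4) after, so it travelled √(1.9² + 2.6²) ≈ 3.2 units.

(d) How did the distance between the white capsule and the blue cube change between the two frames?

-1.6

The distance was about 4.8 in the first image and 3.2 in the second, so they moved 1.6 units closer together.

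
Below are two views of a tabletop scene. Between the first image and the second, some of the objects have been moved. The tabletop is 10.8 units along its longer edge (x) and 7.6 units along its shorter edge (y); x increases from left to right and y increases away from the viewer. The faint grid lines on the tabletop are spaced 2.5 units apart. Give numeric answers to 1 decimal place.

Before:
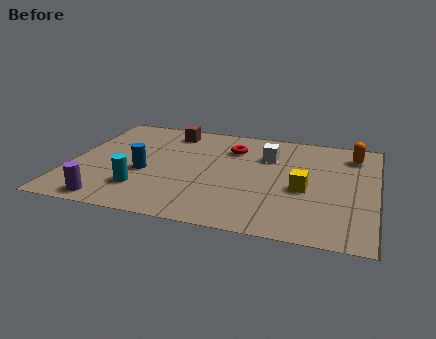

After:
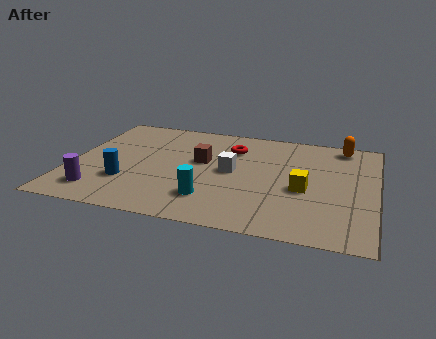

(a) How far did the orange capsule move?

0.7

The orange capsule moved from about (9.9, 6.1) to (9.5, 6.7), a distance of √(0.4² + 0.6²) ≈ 0.7.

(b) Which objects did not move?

the yellow cube and the red torus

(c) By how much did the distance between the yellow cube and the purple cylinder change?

+0.3

The distance was about 7.0 in the first image and 7.3 in the second, so they moved 0.3 units further apart.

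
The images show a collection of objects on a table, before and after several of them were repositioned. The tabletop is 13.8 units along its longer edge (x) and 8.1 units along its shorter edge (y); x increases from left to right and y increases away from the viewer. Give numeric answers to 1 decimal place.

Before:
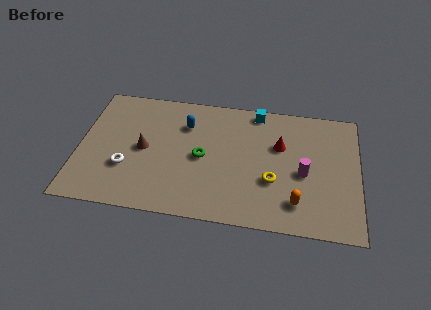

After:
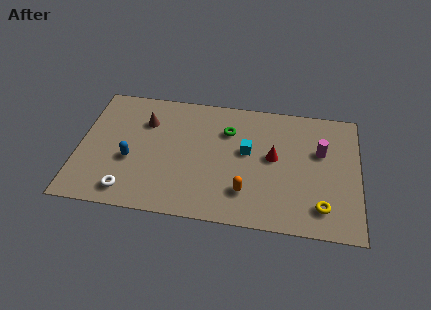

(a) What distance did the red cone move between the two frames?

0.9

From (9.9, 5.2) to (9.6, 4.4), the red cone covered √(0.3² + 0.8²) ≈ 0.9 units.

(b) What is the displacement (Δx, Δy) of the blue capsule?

(-2.6, -2.7)

From the two frames, the blue capsule sits at roughly (5.2, 5.9) before and (2.6, 3.2) after.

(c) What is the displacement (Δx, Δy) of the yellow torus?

(2.4, -1.3)

The yellow torus started near (9.6, 2.9) and ended near (12.0, 1.6).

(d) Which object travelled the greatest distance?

the blue capsule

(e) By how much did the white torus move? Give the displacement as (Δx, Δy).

(0.2, -1.5)

The white torus was at about (2.4, 2.7) and moved to about (2.6, 1.2).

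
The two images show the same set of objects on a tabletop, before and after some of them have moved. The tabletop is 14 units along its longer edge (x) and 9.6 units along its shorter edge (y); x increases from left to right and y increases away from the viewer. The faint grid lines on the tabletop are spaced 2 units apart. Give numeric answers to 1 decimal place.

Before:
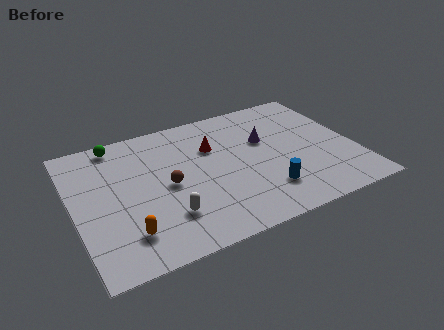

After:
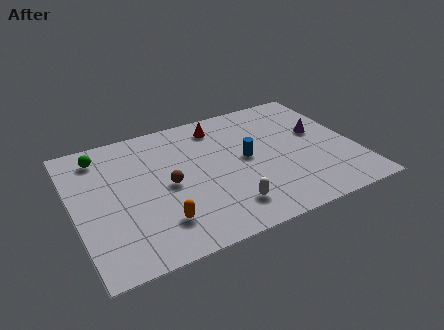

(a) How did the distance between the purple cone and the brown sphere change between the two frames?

+2.6

The distance was about 5.3 in the first image and 7.9 in the second, so they moved 2.6 units further apart.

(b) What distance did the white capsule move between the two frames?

3.0

The white capsule was near (4.3, 2.5) before and (7.2, 1.9) after, so it travelled √(2.9² + 0.6²) ≈ 3.0 units.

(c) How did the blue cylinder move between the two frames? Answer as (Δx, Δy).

(-0.6, 2.7)

From the two frames, the blue cylinder sits at roughly (9.2, 2.3) before and (8.6, 5.0) after.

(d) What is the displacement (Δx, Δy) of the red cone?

(0.5, 1.5)

The red cone was at about (7.1, 6.5) and moved to about (7.6, 8.0).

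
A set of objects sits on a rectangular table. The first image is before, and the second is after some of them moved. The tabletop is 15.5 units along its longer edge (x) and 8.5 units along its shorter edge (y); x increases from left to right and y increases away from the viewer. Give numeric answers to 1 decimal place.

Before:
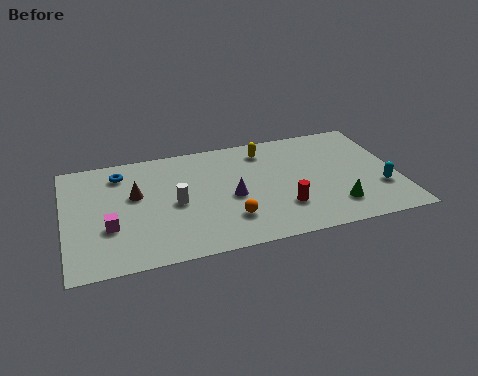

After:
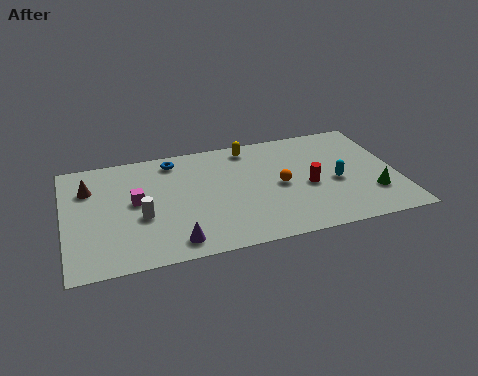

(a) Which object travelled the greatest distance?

the purple cone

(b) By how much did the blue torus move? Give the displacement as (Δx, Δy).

(2.5, 0.4)

The blue torus was at about (2.7, 6.9) and moved to about (5.2, 7.3).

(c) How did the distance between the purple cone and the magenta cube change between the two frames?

-2.0

They were about 5.8 units apart before and 3.8 after — 2.0 units closer together.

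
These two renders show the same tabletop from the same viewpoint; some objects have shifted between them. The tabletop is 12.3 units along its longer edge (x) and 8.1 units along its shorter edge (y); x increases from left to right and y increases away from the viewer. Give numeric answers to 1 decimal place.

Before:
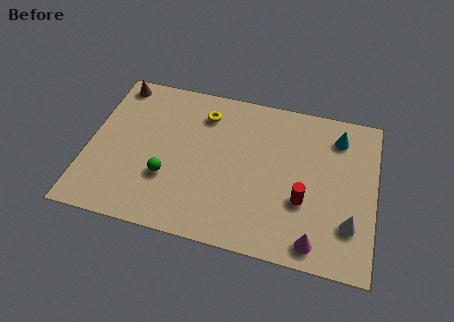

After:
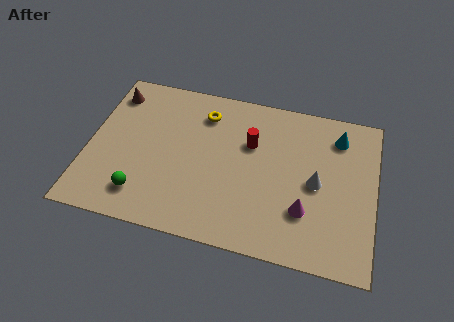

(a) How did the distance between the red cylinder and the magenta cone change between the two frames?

+1.8

The distance was about 2.0 in the first image and 3.8 in the second, so they moved 1.8 units further apart.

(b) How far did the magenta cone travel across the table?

1.5

From (9.9, 1.0) to (9.4, 2.4), the magenta cone covered √(0.5² + 1.4²) ≈ 1.5 units.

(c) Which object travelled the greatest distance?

the red cylinder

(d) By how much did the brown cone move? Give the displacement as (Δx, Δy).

(-0.1, -0.6)

The brown cone was at about (0.9, 7.2) and moved to about (0.8, 6.6).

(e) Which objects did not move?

the cyan cone and the yellow torus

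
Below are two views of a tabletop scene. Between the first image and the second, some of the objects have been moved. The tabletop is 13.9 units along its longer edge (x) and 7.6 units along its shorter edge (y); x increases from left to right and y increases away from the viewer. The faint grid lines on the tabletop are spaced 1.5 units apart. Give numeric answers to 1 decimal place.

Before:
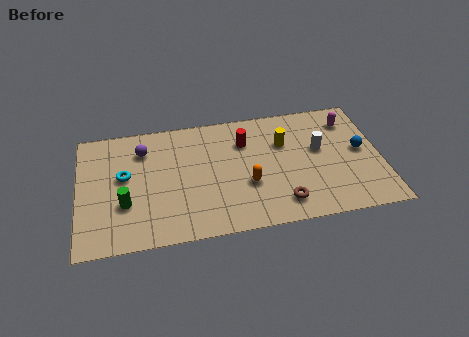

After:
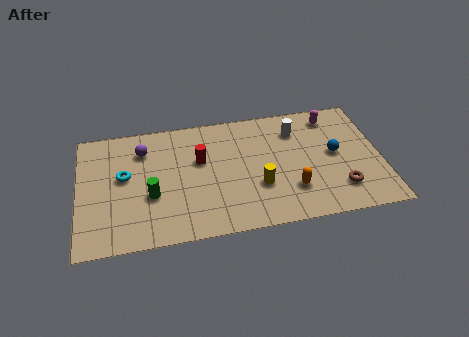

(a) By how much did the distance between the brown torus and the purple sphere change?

+2.2

Before: roughly 7.6 units apart; after: 9.8. That's 2.2 units further apart.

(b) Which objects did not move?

the purple sphere and the cyan torus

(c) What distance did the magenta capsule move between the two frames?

0.9

From (12.6, 6.0) to (11.8, 6.4), the magenta capsule covered √(0.8² + 0.4²) ≈ 0.9 units.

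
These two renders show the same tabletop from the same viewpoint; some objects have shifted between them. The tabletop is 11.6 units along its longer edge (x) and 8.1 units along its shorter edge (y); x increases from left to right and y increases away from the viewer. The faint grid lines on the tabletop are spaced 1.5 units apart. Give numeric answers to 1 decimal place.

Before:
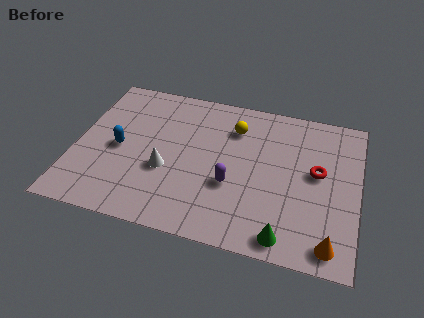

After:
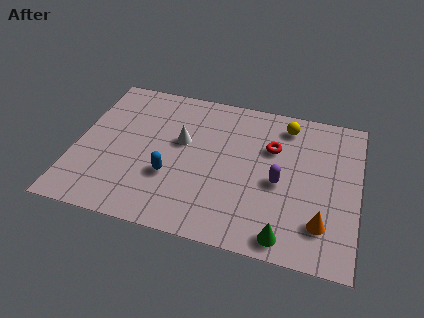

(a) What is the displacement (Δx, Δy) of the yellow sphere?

(2.1, 0.7)

The yellow sphere was at about (6.4, 6.1) and moved to about (8.5, 6.8).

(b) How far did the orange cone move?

1.0

The orange cone was near (10.6, 1.0) before and (10.2, 1.9) after, so it travelled √(0.4² + 0.9²) ≈ 1.0 units.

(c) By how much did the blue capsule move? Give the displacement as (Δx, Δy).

(2.2, -1.0)

From the two frames, the blue capsule sits at roughly (1.8, 3.8) before and (4.0, 2.8) after.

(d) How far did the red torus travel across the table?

2.1

The red torus moved from about (9.9, 4.5) to (8.0, 5.4), a distance of √(1.9² + 0.9²) ≈ 2.1.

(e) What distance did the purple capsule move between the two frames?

2.0

From (6.5, 3.0) to (8.4, 3.6), the purple capsule covered √(1.9² + 0.6²) ≈ 2.0 units.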